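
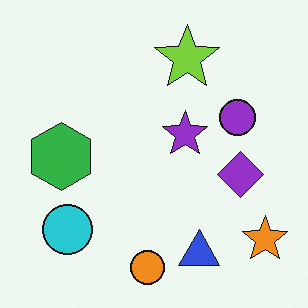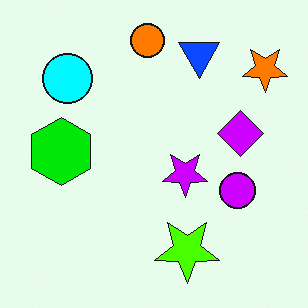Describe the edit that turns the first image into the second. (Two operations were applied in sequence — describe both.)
Flipped vertically (top ↔ bottom), then heavily oversaturated.

The orange circle is in the bottom of the first image and the top of the second — shapes on opposite sides of the horizontal midline have swapped in a mirror flip. All colors are more vivid — a global saturation change.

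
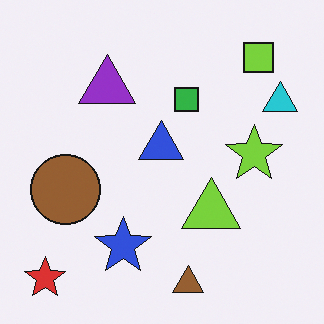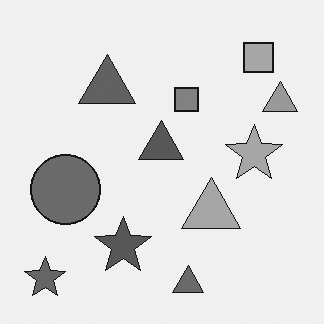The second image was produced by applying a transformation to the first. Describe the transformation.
The transformation is: converted to grayscale.

All color is removed — every shape is now a shade of grey.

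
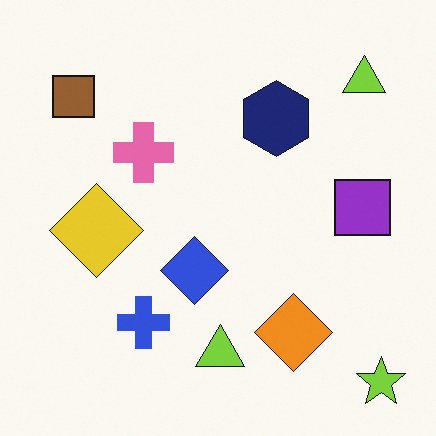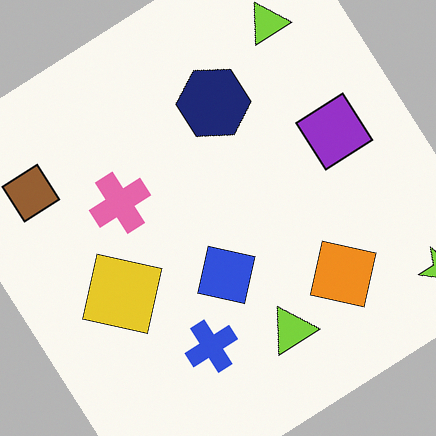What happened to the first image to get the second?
This is the original image rotated counter-clockwise by a large amount — several tens of degrees.

Every shape is tilted by the same angle and the image corners show triangular fill wedges — a whole-image rotation by a non-right angle.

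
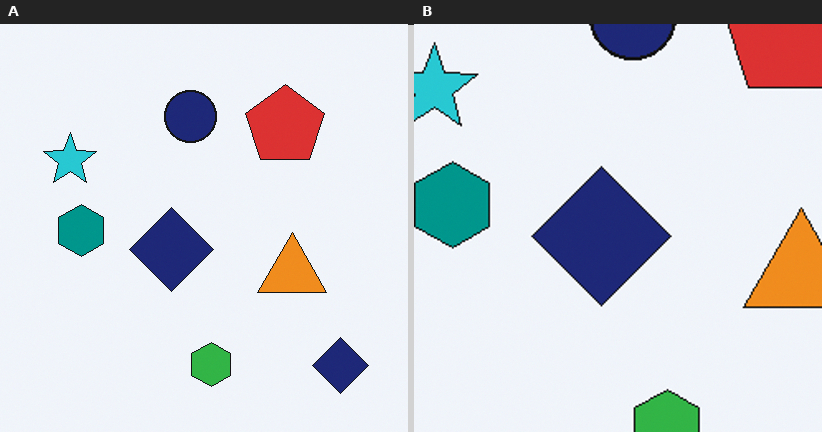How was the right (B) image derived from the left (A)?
The image was cropped tightly and scaled back up.

The visible shapes are larger and the field of view is narrower; shapes near the original edges may be partly or wholly outside the frame — a crop-and-rescale.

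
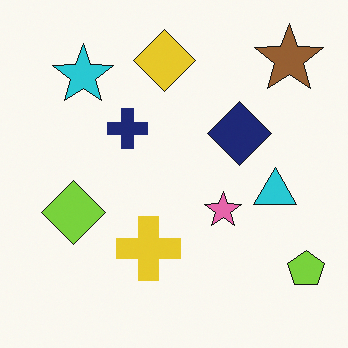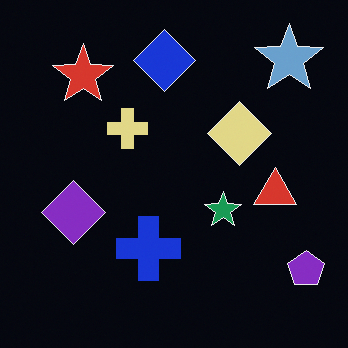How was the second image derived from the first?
This is the original image color-inverted (negative).

The light background has become dark and every shape's color is its complement — a photographic negative.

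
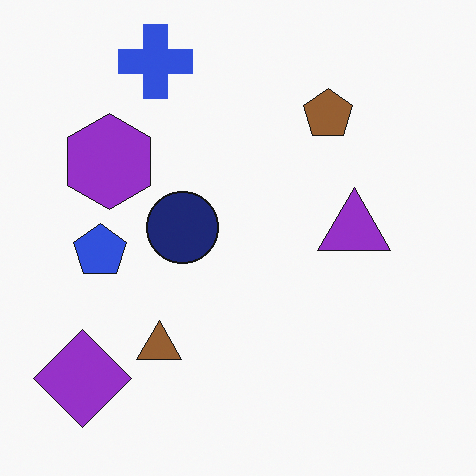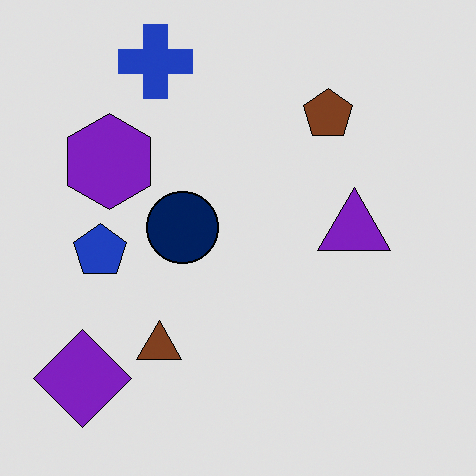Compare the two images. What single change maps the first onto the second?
Moderately posterized.

Each flat color has snapped to a coarser quantized level — most visibly, the near-white background has dropped to a flat grey.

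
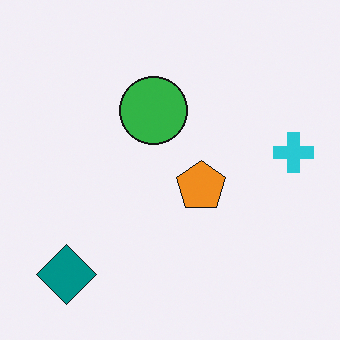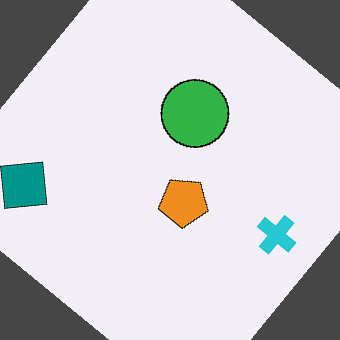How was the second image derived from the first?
The transformation is: rotated clockwise by a large amount — several tens of degrees.

Every shape is tilted by the same angle and the image corners show triangular fill wedges — a whole-image rotation by a non-right angle.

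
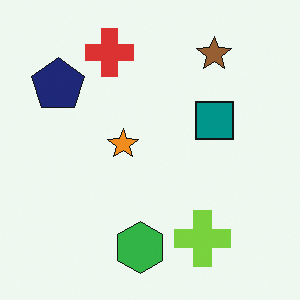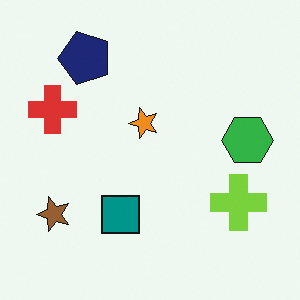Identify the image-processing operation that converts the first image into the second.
Transposed (reflected across the top-left ↔ bottom-right diagonal).

Shapes have swapped their row and column positions — what was in the top-right is now in the bottom-left — a diagonal reflection.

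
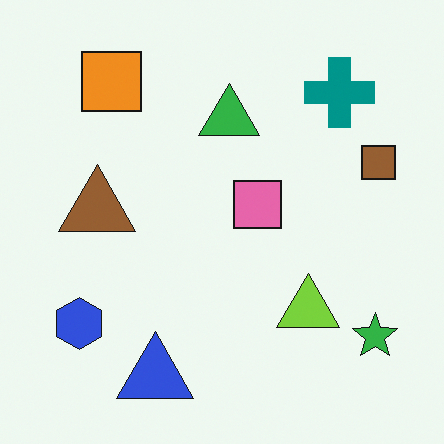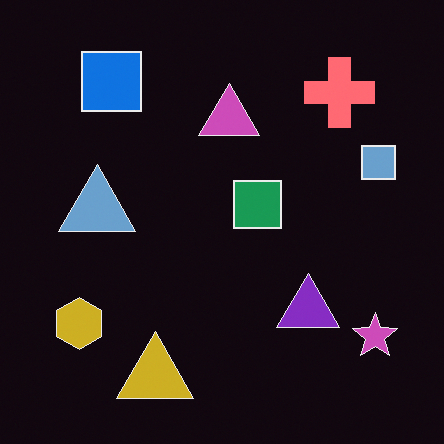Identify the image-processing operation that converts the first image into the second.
The second image is the first color-inverted (negative).

The light background has become dark and every shape's color is its complement — a photographic negative.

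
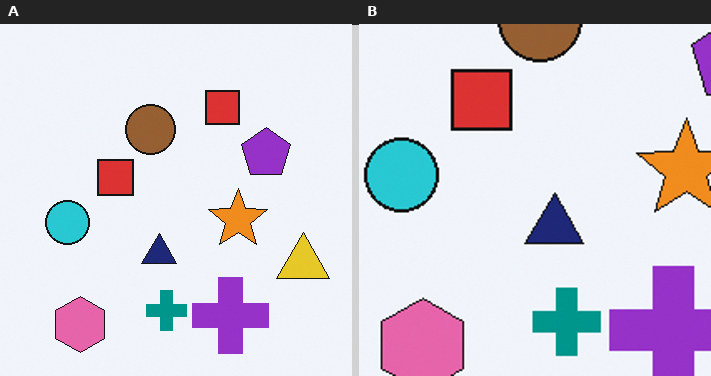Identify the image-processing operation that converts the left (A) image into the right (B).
Cropped to a noticeably smaller region and rescaled.

The visible shapes are larger and the field of view is narrower; shapes near the original edges may be partly or wholly outside the frame — a crop-and-rescale.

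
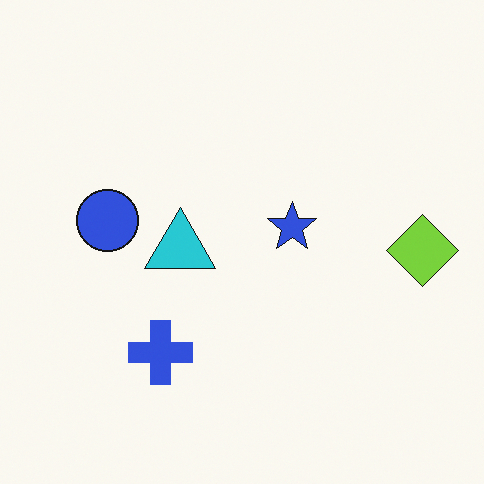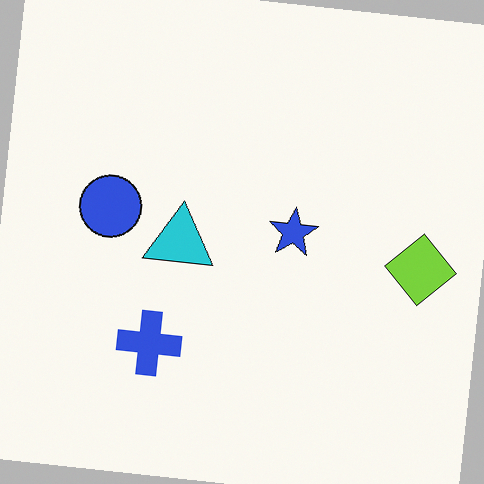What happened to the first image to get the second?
It was rotated clockwise by a few degrees.

Every shape is tilted by the same angle and the image corners show triangular fill wedges — a whole-image rotation by a non-right angle.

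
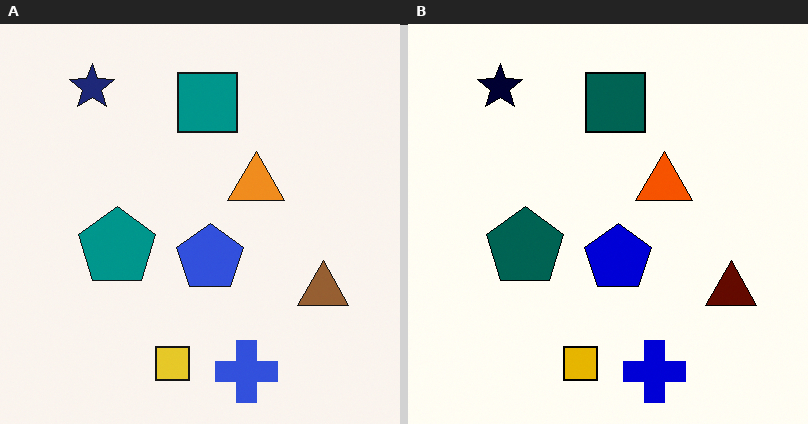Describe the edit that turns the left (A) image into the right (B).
The right (B) image is the left (A) given much higher contrast.

Tones are pushed away from mid-grey across the whole image — a global contrast change.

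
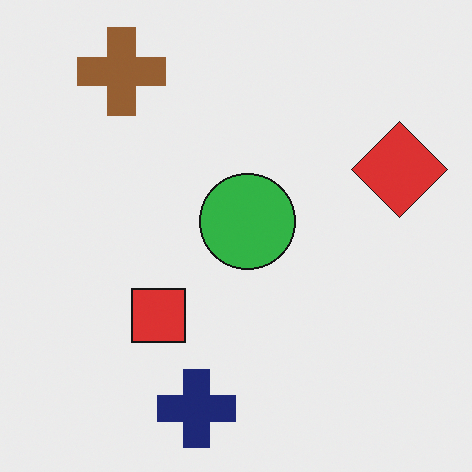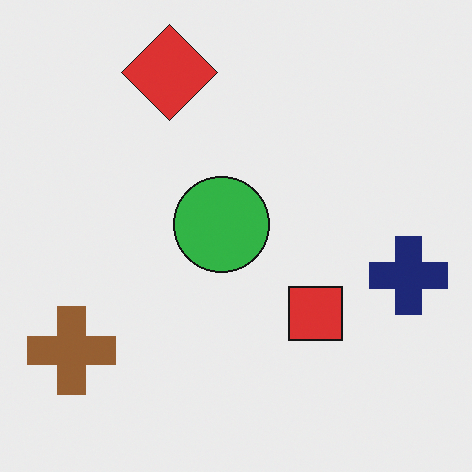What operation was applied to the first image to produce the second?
The second image is the first rotated 90° counter-clockwise.

The brown cross sits in the top-left of the first image and the bottom-left of the second — consistent with a whole-image 90° counter-clockwise rotation.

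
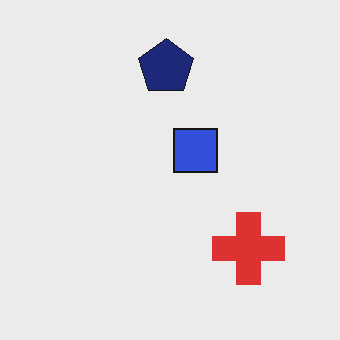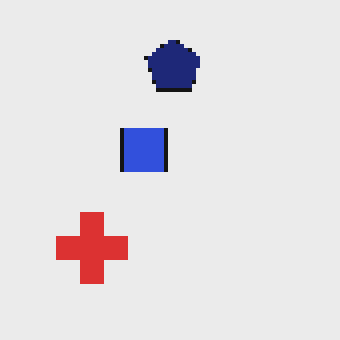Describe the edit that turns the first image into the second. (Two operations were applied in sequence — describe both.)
The transformation is: flipped horizontally (left ↔ right), then lightly pixelated (a mild mosaic effect).

The red cross is in the bottom-right of the first image and the bottom-left of the second — shapes on opposite sides of the vertical midline have swapped in a mirror flip. Shapes are reduced to large square blocks; fine edges and outlines are lost — a downscale-then-upscale (mosaic) effect.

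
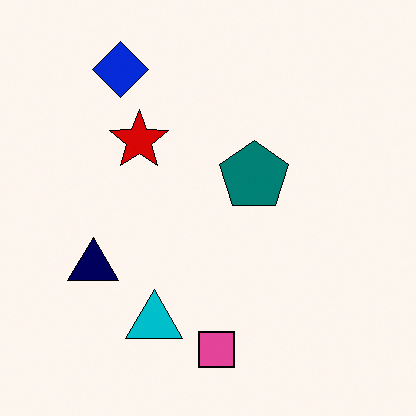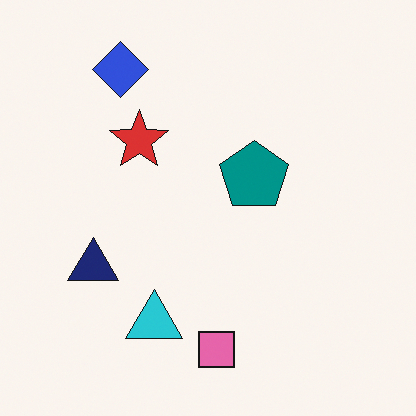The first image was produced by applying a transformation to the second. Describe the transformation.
Given slightly increased contrast.

Tones are pushed away from mid-grey across the whole image — a global contrast change.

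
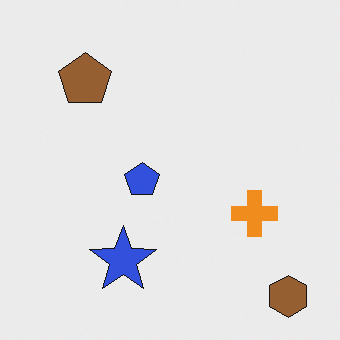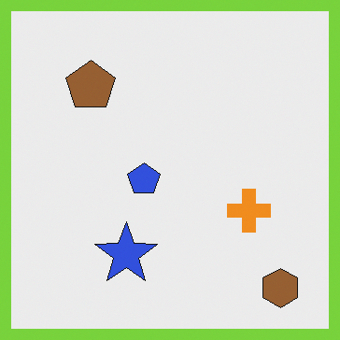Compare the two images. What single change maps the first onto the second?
The transformation is: framed with a lime border.

A solid lime frame runs around the edge of the second image, with the content slightly shrunk inside it.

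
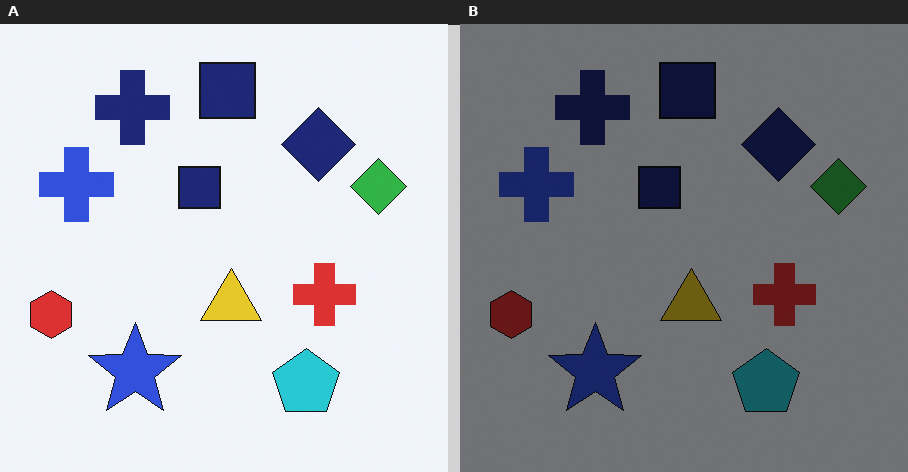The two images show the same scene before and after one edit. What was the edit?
The right (B) image is the left (A) substantially darkened.

Every pixel — background and shapes alike — is uniformly darkened.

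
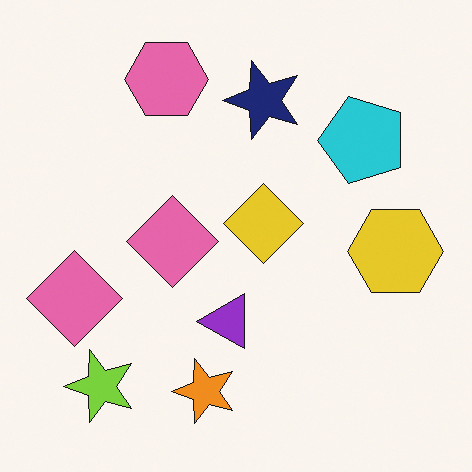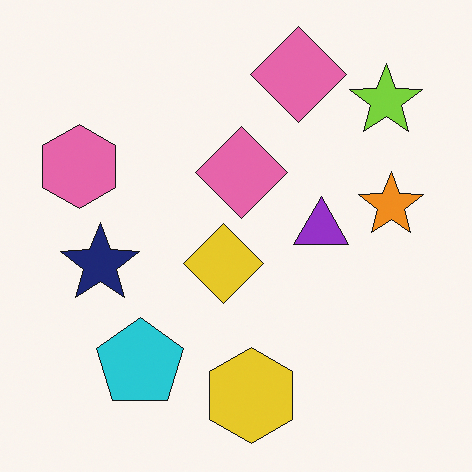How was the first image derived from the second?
The transformation is: transposed (reflected across the top-left ↔ bottom-right diagonal).

Shapes have swapped their row and column positions — what was in the top-right is now in the bottom-left — a diagonal reflection.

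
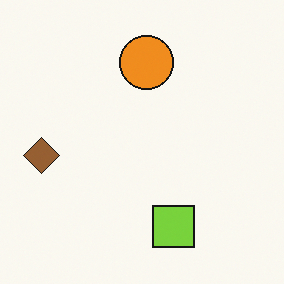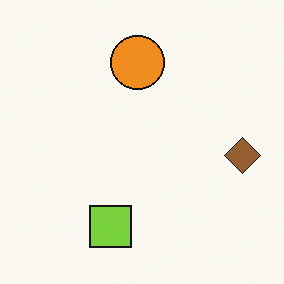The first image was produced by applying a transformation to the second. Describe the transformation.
It was flipped horizontally (left ↔ right).

The brown diamond is in the right of the second image and the left of the first — shapes on opposite sides of the vertical midline have swapped in a mirror flip.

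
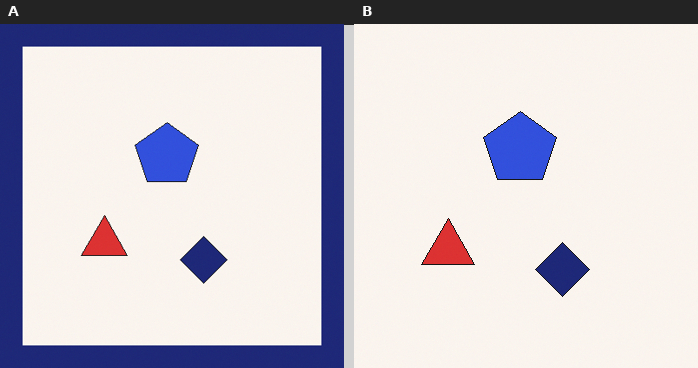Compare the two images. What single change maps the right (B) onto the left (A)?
The transformation is: framed with a navy border.

A solid navy frame runs around the edge of the left (A) image, with the content slightly shrunk inside it.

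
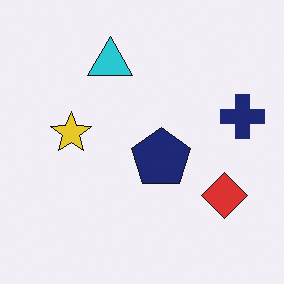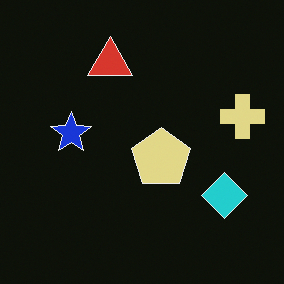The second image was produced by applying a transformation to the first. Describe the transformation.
The second image is the first color-inverted (negative).

The light background has become dark and every shape's color is its complement — a photographic negative.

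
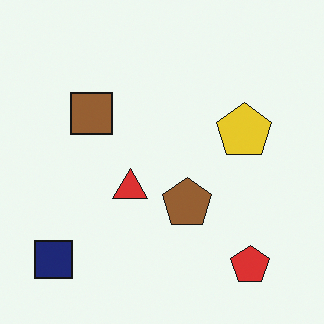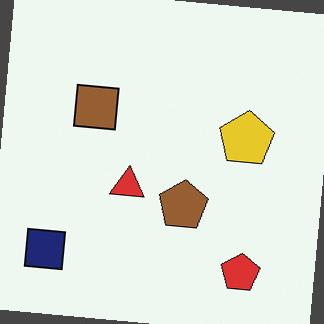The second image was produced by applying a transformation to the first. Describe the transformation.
Rotated clockwise by a small amount.

Every shape is tilted by the same angle and the image corners show triangular fill wedges — a whole-image rotation by a non-right angle.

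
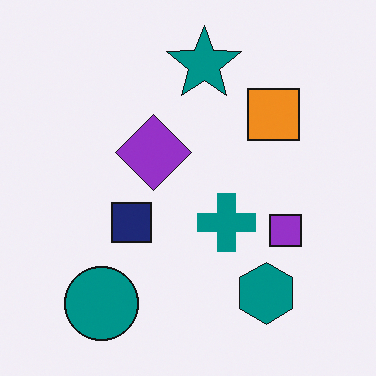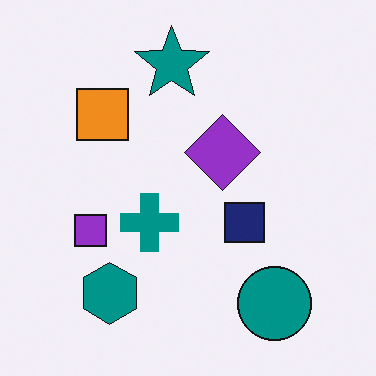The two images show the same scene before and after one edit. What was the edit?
Flipped horizontally (left ↔ right).

The purple square is in the right of the first image and the left of the second — shapes on opposite sides of the vertical midline have swapped in a mirror flip.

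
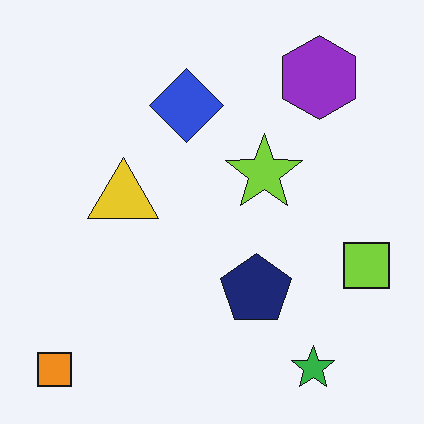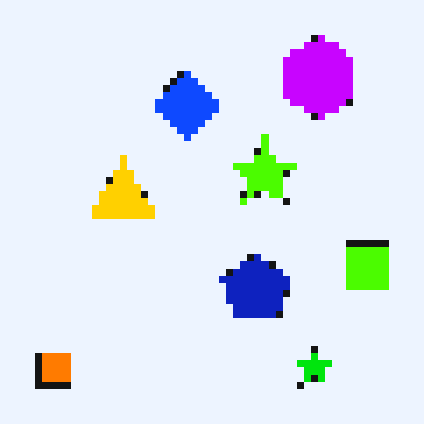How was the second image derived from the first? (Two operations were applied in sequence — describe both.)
Heavily oversaturated, then moderately pixelated.

All colors are more vivid — a global saturation change. Shapes are reduced to large square blocks; fine edges and outlines are lost — a downscale-then-upscale (mosaic) effect.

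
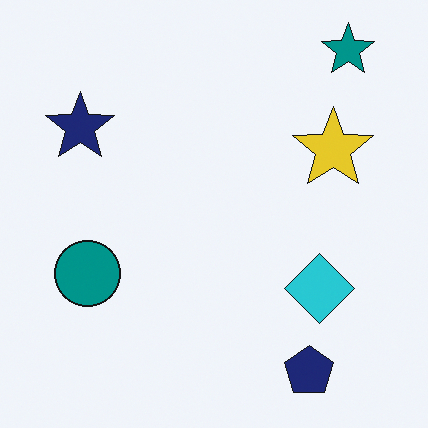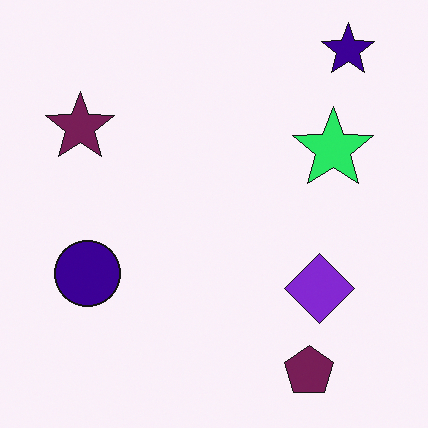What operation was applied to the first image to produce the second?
This is the original image hue-shifted by a moderate amount.

Every shape's color has rotated by the same amount around the hue wheel — a uniform hue shift.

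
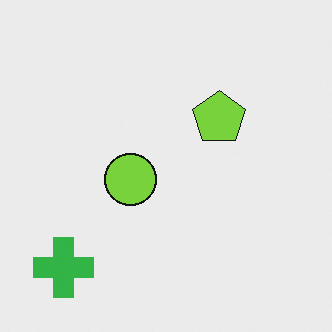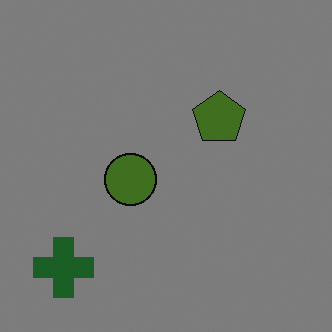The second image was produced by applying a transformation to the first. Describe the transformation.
This is the original image substantially darkened.

Every pixel — background and shapes alike — is uniformly darkened.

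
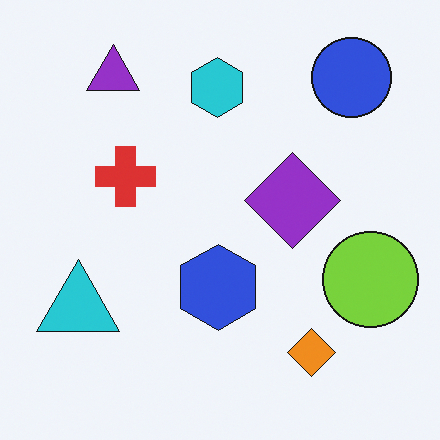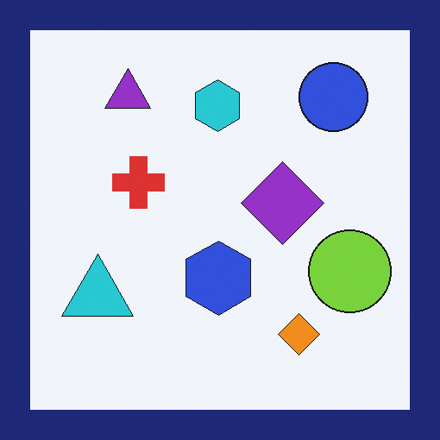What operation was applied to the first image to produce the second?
The image was framed with a navy border.

A solid navy frame runs around the edge of the second image, with the content slightly shrunk inside it.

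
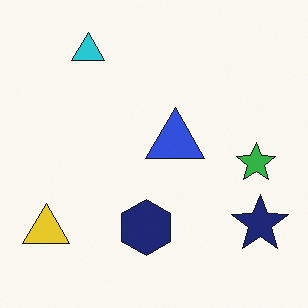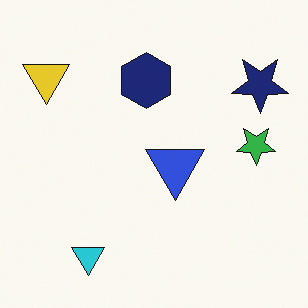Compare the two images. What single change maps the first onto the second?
The transformation is: flipped vertically (top ↔ bottom).

The cyan triangle is in the top-left of the first image and the bottom-left of the second — shapes on opposite sides of the horizontal midline have swapped in a mirror flip.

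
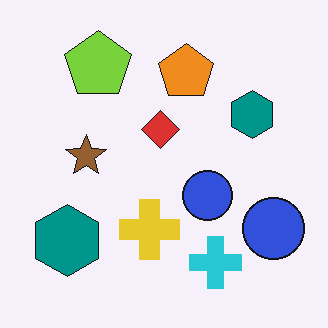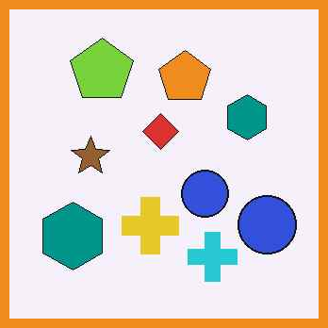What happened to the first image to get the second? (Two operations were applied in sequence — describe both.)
This is the original image given moderate JPEG compression, then framed with a orange border.

Blocky 8×8 compression artifacts appear around shape edges and the flat background shows ringing — characteristic JPEG degradation. A solid orange frame runs around the edge of the second image, with the content slightly shrunk inside it.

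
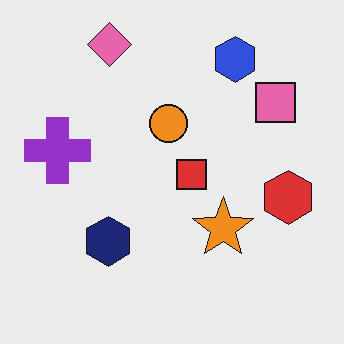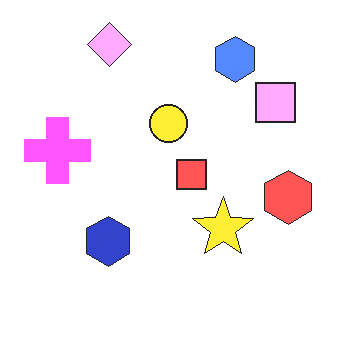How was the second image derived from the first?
The transformation is: noticeably brightened.

Every pixel — background and shapes alike — is uniformly brightened.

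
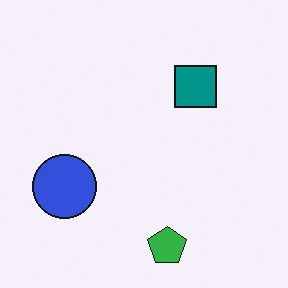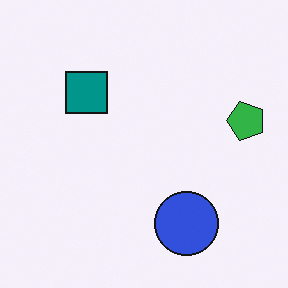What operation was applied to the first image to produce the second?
The transformation is: rotated 90° counter-clockwise.

The green pentagon sits in the bottom of the first image and the right of the second — consistent with a whole-image 90° counter-clockwise rotation.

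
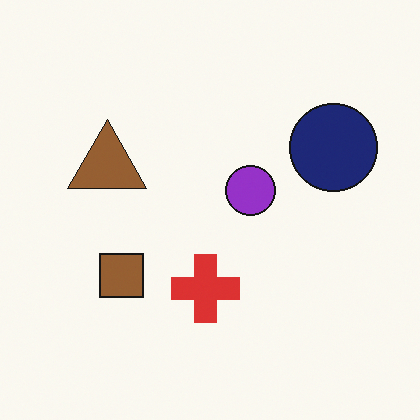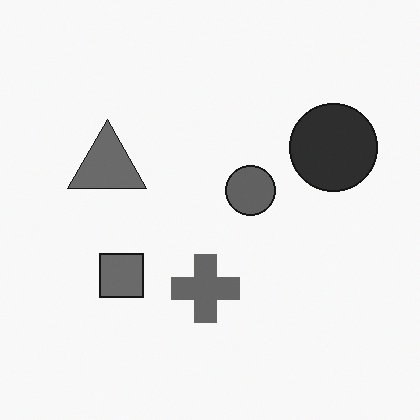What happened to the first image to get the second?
The transformation is: converted to grayscale.

All color is removed — every shape is now a shade of grey.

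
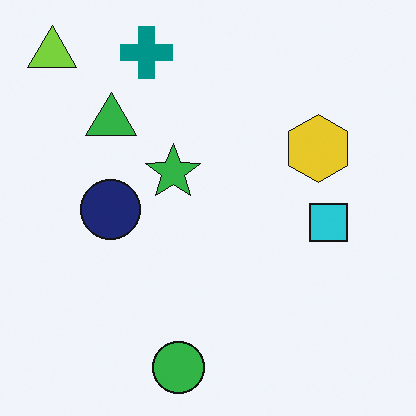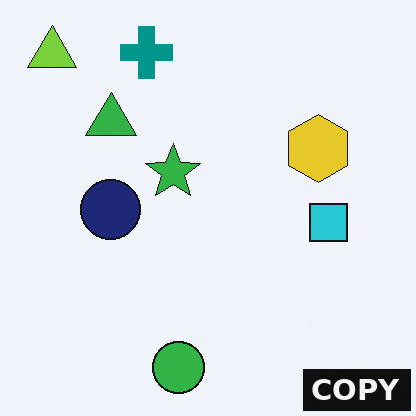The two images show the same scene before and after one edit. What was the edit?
The second image is the first watermarked with the text "COPY" in the lower-right corner.

A dark label reading "COPY" appears in the lower-right corner.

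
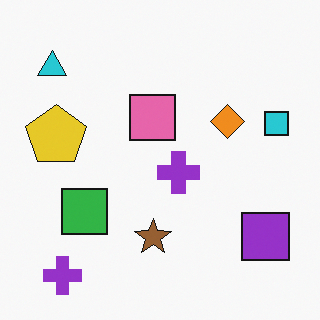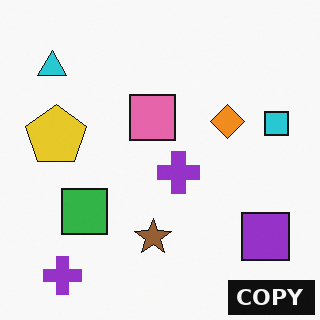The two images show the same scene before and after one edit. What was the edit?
The second image is the first watermarked with the text "COPY" in the lower-right corner.

A dark label reading "COPY" appears in the lower-right corner.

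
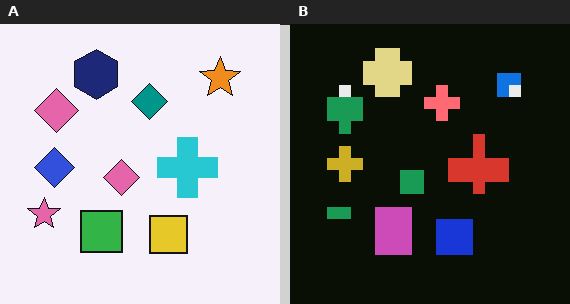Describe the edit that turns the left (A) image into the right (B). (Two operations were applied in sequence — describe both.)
Heavily pixelated into large blocks, then color-inverted (negative).

Shapes are reduced to large square blocks; fine edges and outlines are lost — a downscale-then-upscale (mosaic) effect. The light background has become dark and every shape's color is its complement — a photographic negative.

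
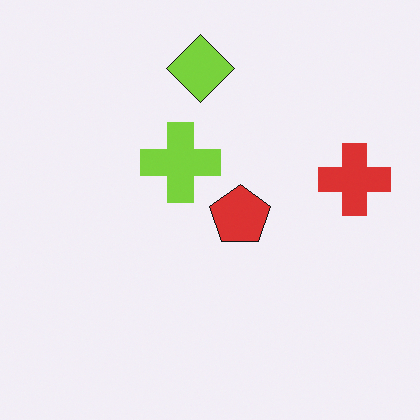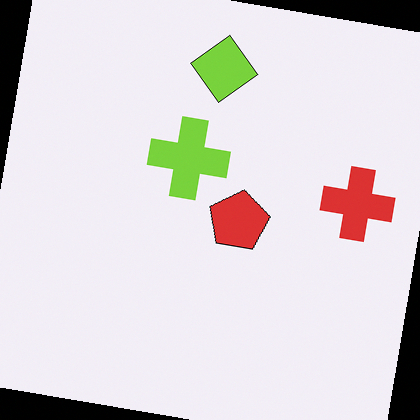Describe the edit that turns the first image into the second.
The image was rotated clockwise by a slight angle.

Every shape is tilted by the same angle and the image corners show triangular fill wedges — a whole-image rotation by a non-right angle.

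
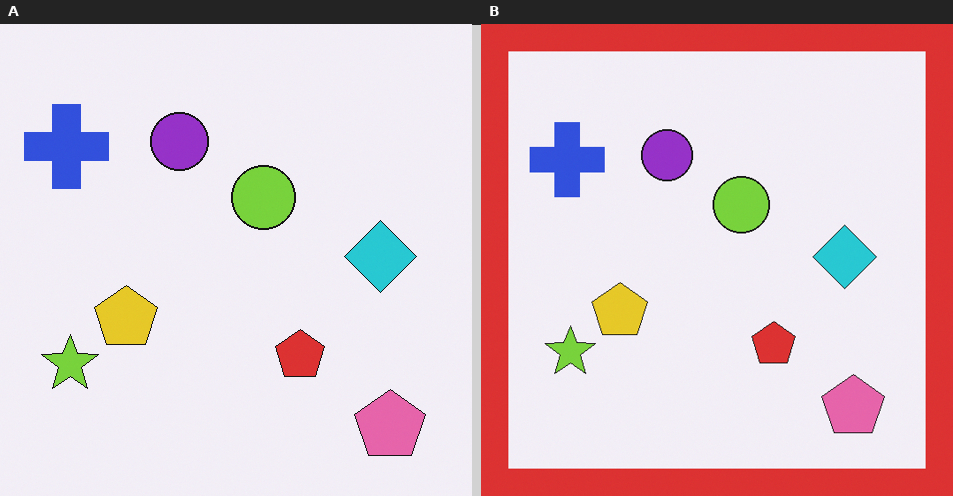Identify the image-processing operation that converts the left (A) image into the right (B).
Framed with a red border.

A solid red frame runs around the edge of the right (B) image, with the content slightly shrunk inside it.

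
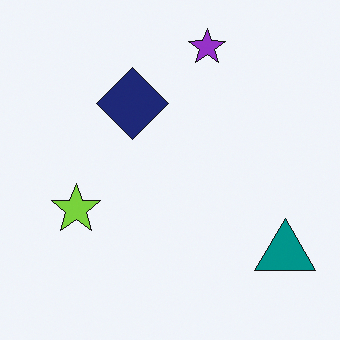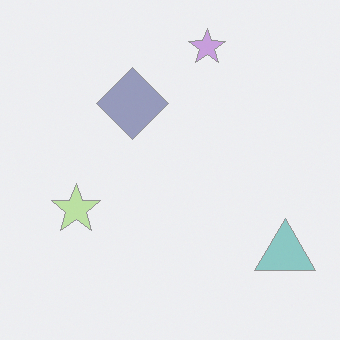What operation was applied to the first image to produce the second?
The second image is the first given much lower contrast.

Tones are pushed toward mid-grey across the whole image — a global contrast change.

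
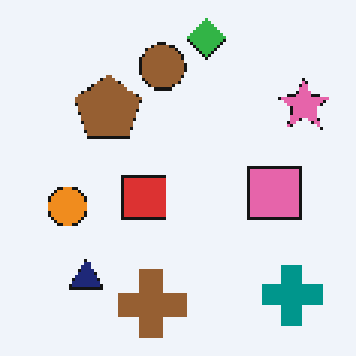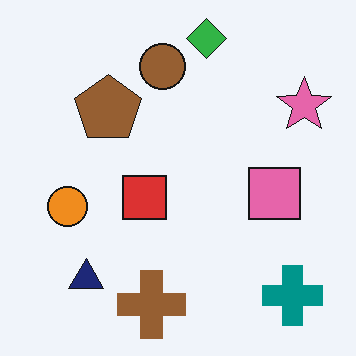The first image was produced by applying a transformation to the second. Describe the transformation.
This is the original image lightly pixelated (a mild mosaic effect).

Shapes are reduced to large square blocks; fine edges and outlines are lost — a downscale-then-upscale (mosaic) effect.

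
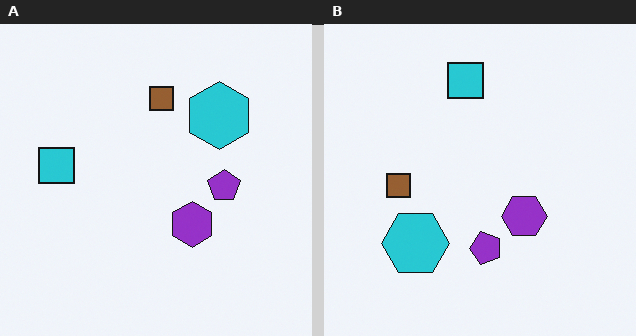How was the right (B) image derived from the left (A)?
This is the original image transposed (reflected across the top-left ↔ bottom-right diagonal).

Shapes have swapped their row and column positions — what was in the top-right is now in the bottom-left — a diagonal reflection.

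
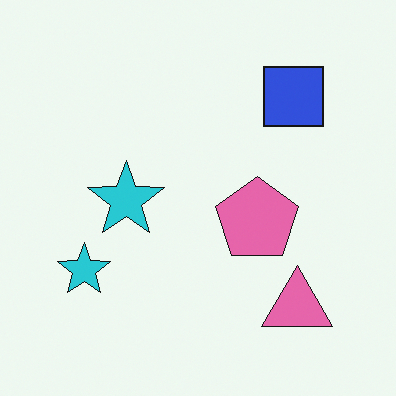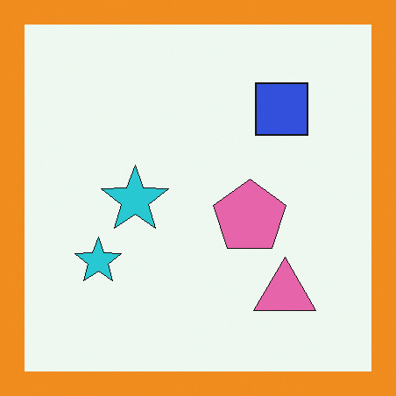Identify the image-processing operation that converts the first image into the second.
The transformation is: framed with a orange border.

A solid orange frame runs around the edge of the second image, with the content slightly shrunk inside it.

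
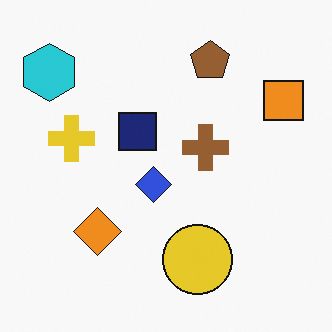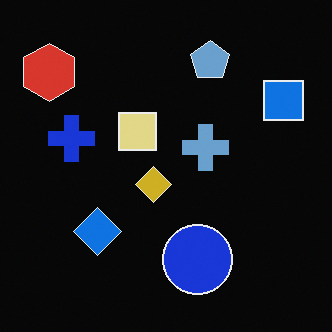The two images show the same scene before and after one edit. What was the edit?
It was color-inverted (negative).

The light background has become dark and every shape's color is its complement — a photographic negative.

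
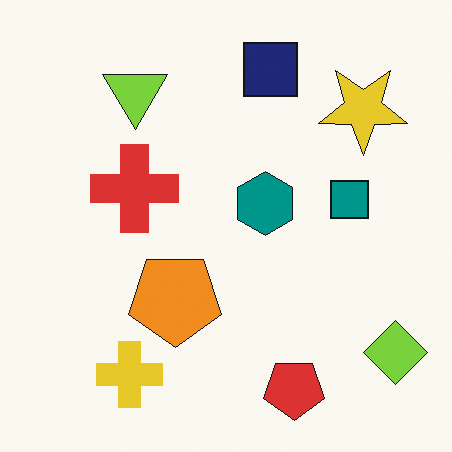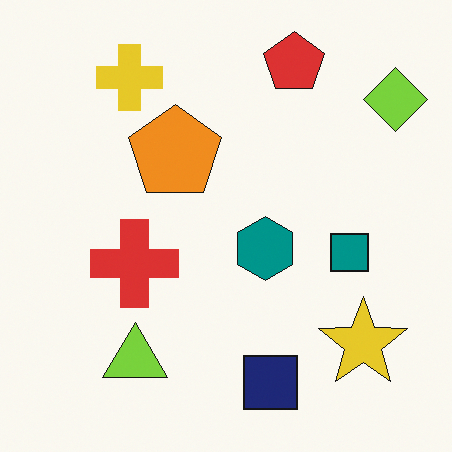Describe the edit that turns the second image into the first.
The first image is the second flipped vertically (top ↔ bottom).

The red pentagon is in the top of the second image and the bottom of the first — shapes on opposite sides of the horizontal midline have swapped in a mirror flip.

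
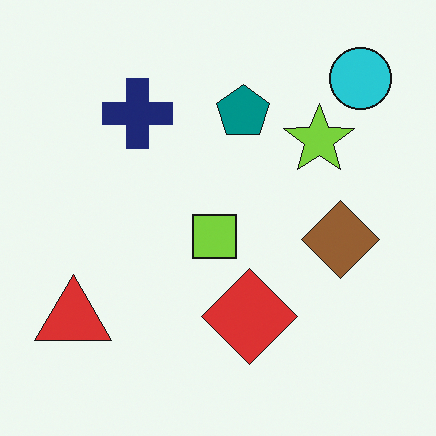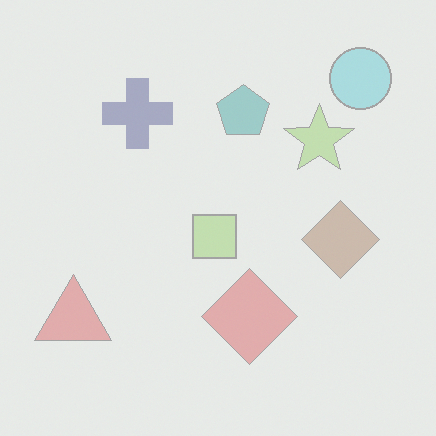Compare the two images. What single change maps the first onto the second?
The transformation is: given much lower contrast.

Tones are pushed toward mid-grey across the whole image — a global contrast change.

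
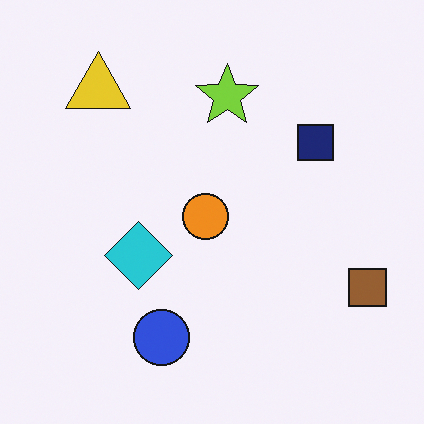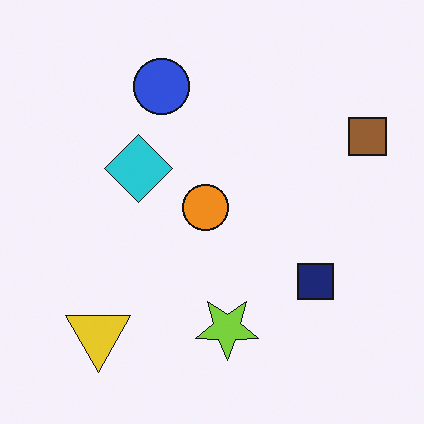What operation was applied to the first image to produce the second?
The transformation is: flipped vertically (top ↔ bottom).

The blue circle is in the bottom of the first image and the top of the second — shapes on opposite sides of the horizontal midline have swapped in a mirror flip.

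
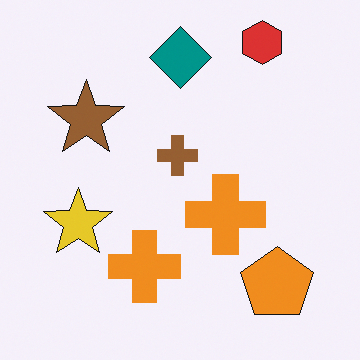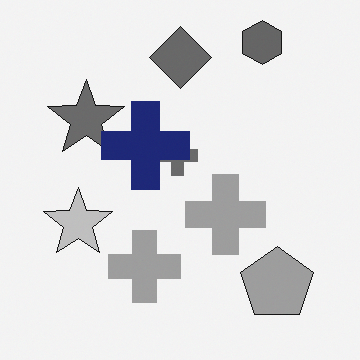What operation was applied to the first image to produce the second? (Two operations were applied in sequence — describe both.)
The second image is the first converted to grayscale, then overlaid with an additional navy cross.

All color is removed — every shape is now a shade of grey. A navy cross appears in the second image that is absent from the first.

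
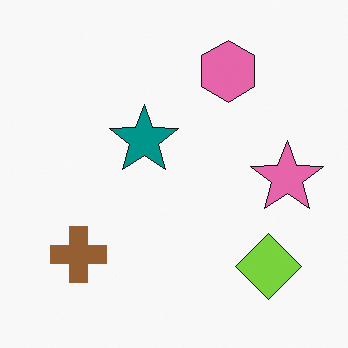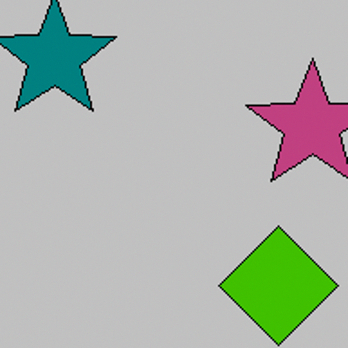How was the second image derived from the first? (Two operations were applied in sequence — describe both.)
The second image is the first heavily posterized to just a handful of flat colors, then cropped to a noticeably smaller region and rescaled.

Each flat color has snapped to a coarser quantized level — most visibly, the near-white background has dropped to a flat grey. The visible shapes are larger and the field of view is narrower; shapes near the original edges may be partly or wholly outside the frame — a crop-and-rescale.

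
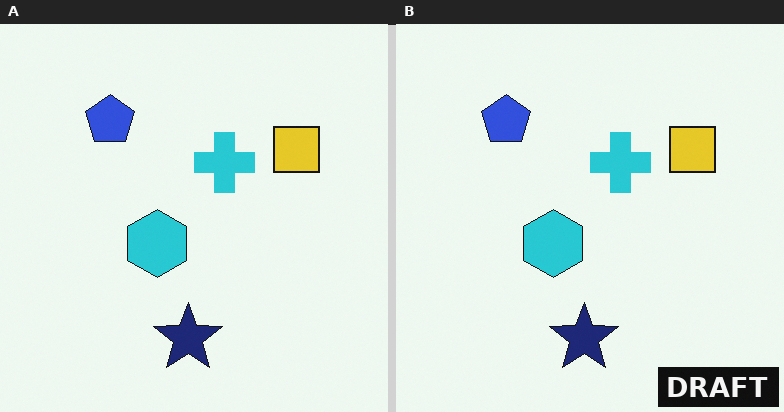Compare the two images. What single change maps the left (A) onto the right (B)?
The transformation is: watermarked with the text "DRAFT" in the lower-right corner.

A dark label reading "DRAFT" appears in the lower-right corner.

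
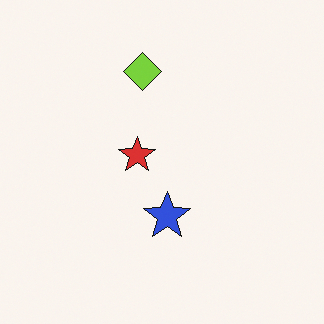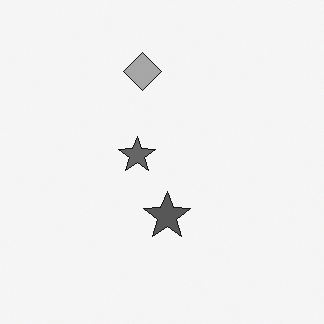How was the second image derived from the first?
Converted to grayscale.

All color is removed — every shape is now a shade of grey.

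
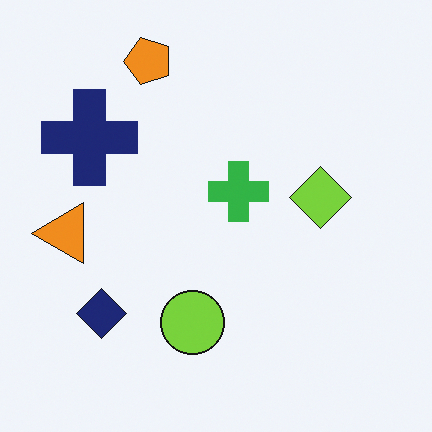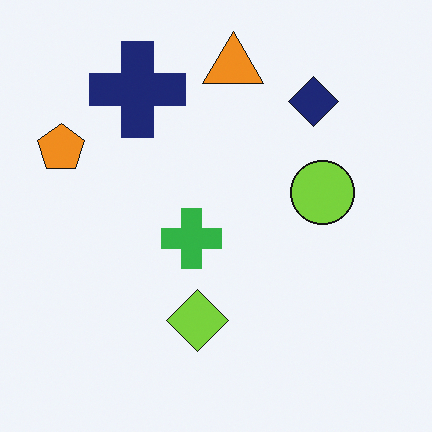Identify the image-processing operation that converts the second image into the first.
The first image is the second transposed (reflected across the top-left ↔ bottom-right diagonal).

Shapes have swapped their row and column positions — what was in the top-right is now in the bottom-left — a diagonal reflection.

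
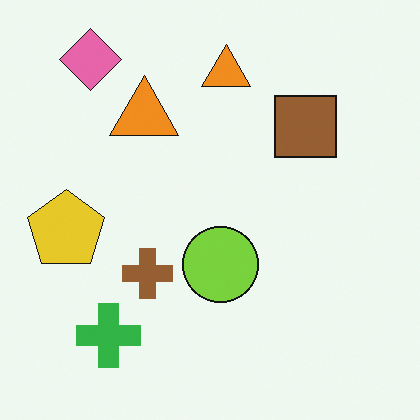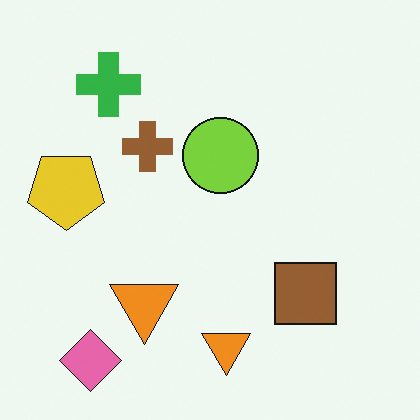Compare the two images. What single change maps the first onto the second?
The transformation is: flipped vertically (top ↔ bottom).

The pink diamond is in the top-left of the first image and the bottom-left of the second — shapes on opposite sides of the horizontal midline have swapped in a mirror flip.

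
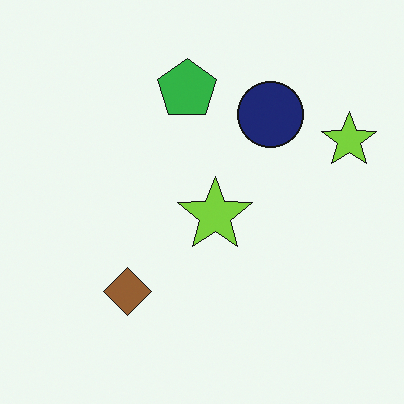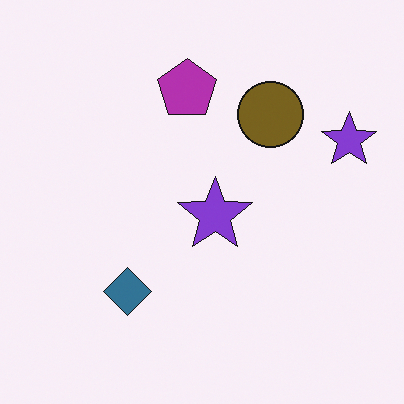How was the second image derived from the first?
Hue-shifted through roughly half the color wheel.

Every shape's color has rotated by the same amount around the hue wheel — a uniform hue shift.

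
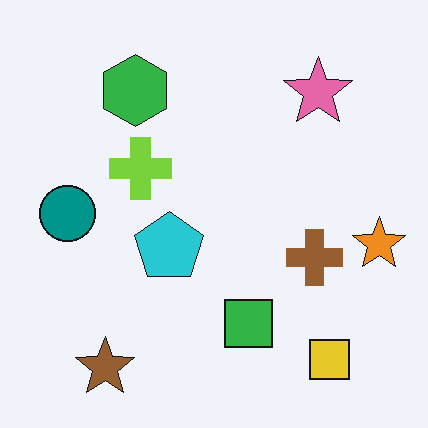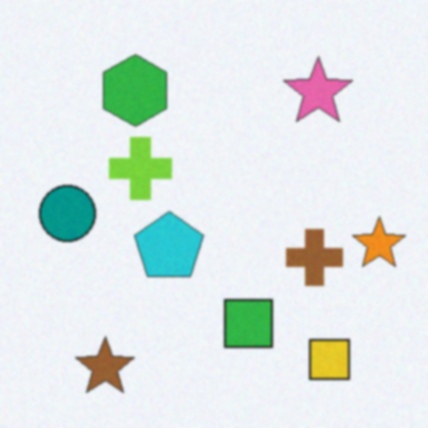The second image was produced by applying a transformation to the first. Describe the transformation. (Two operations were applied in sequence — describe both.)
The transformation is: degraded with subtle gaussian noise, then slightly softened.

Random speckle covers the whole image, including the flat background. Shape edges and outlines are uniformly softened across the whole image.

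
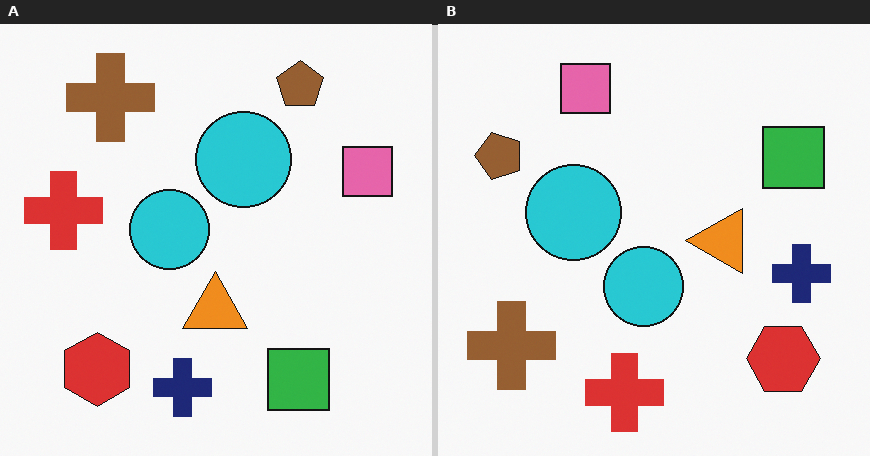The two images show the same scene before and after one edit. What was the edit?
The transformation is: rotated 90° counter-clockwise.

The brown cross sits in the top-left of the left (A) image and the bottom-left of the right (B) — consistent with a whole-image 90° counter-clockwise rotation.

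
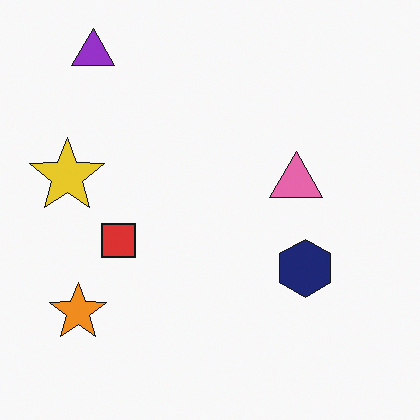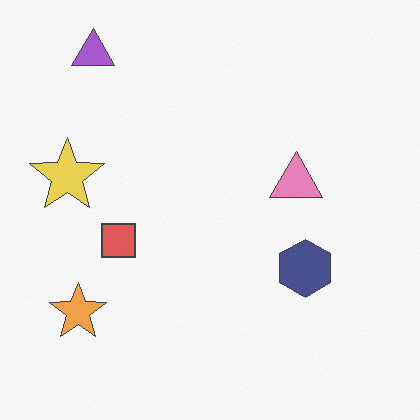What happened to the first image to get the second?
The transformation is: given slightly reduced contrast.

Tones are pushed toward mid-grey across the whole image — a global contrast change.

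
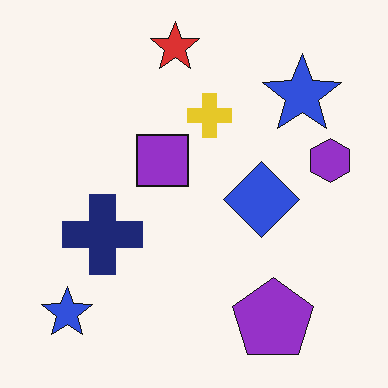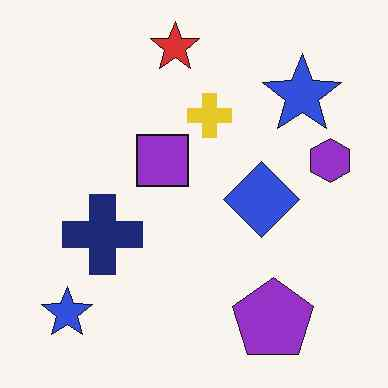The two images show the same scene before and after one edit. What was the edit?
This is the original image given moderate JPEG compression.

Blocky 8×8 compression artifacts appear around shape edges and the flat background shows ringing — characteristic JPEG degradation.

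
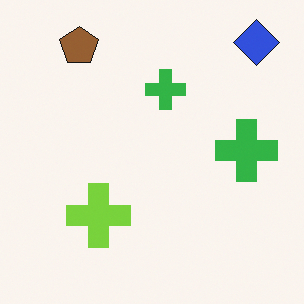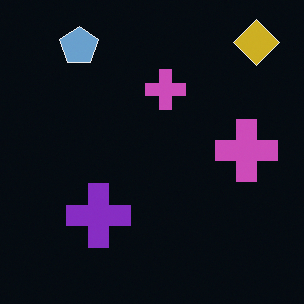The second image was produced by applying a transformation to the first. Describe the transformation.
It was color-inverted (negative).

The light background has become dark and every shape's color is its complement — a photographic negative.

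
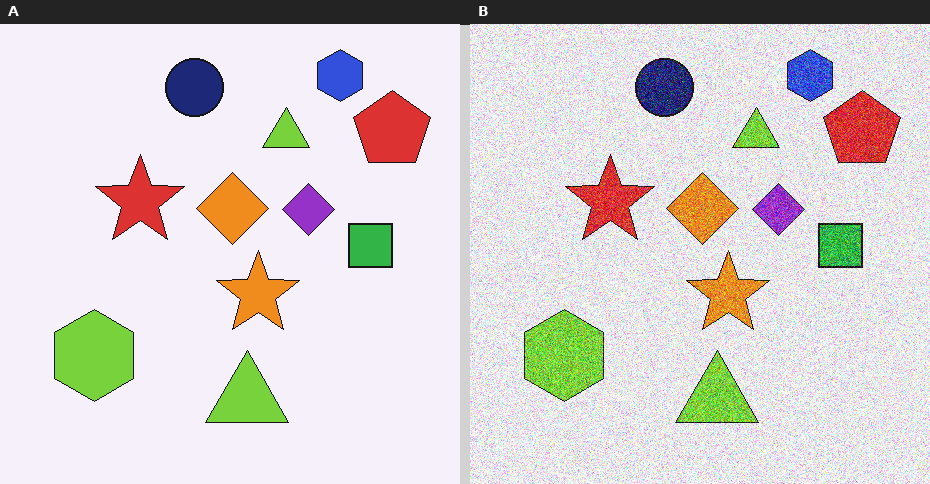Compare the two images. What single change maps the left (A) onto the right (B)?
The right (B) image is the left (A) degraded with heavy additive noise.

Random speckle covers the whole image, including the flat background.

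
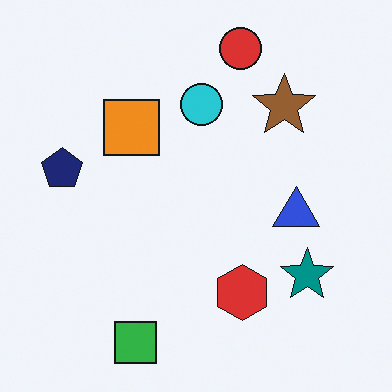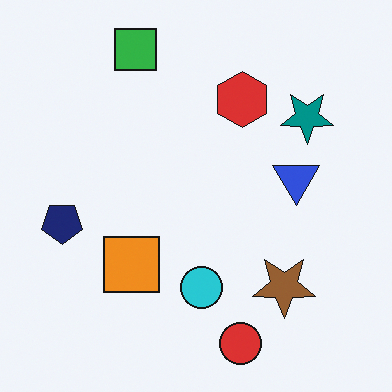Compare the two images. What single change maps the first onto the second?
The image was flipped vertically (top ↔ bottom).

The red circle is in the top of the first image and the bottom of the second — shapes on opposite sides of the horizontal midline have swapped in a mirror flip.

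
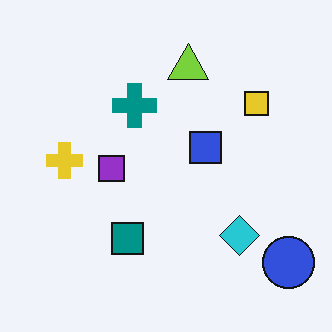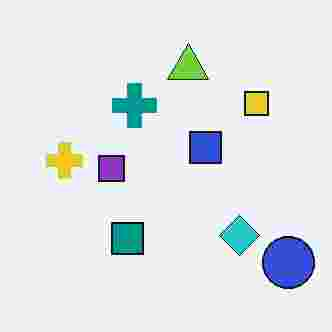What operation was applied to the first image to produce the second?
The image was degraded with heavy JPEG compression.

Blocky 8×8 compression artifacts appear around shape edges and the flat background shows ringing — characteristic JPEG degradation.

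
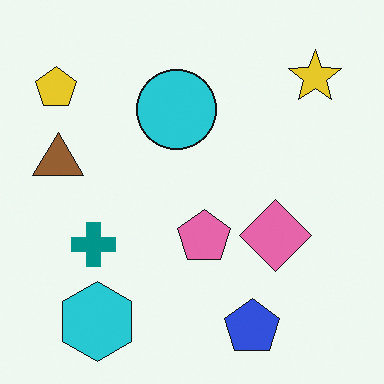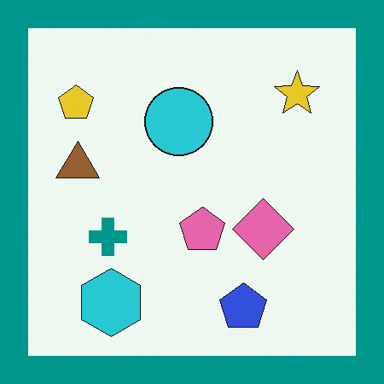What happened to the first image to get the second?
It was framed with a teal border.

A solid teal frame runs around the edge of the second image, with the content slightly shrunk inside it.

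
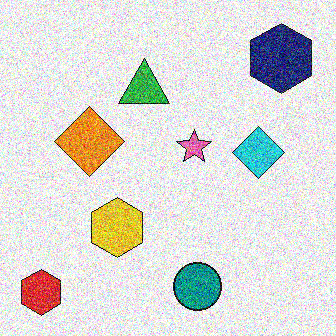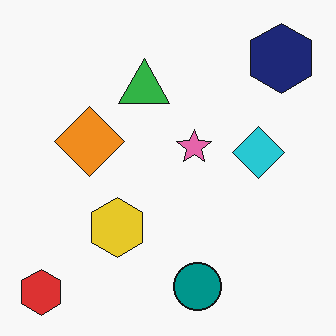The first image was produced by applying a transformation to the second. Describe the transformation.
This is the original image degraded with a thick layer of grain.

Random speckle covers the whole image, including the flat background.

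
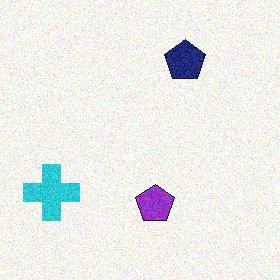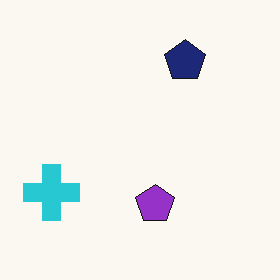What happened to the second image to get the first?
The transformation is: degraded with moderate additive noise.

Random speckle covers the whole image, including the flat background.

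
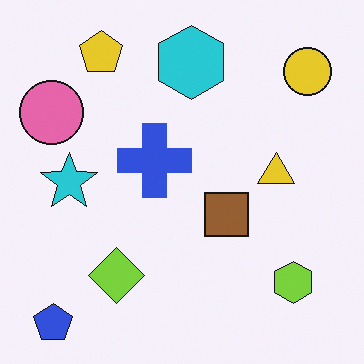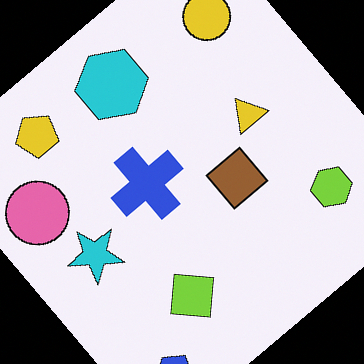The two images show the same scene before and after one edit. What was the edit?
The image was rotated counter-clockwise by a large amount — several tens of degrees.

Every shape is tilted by the same angle and the image corners show triangular fill wedges — a whole-image rotation by a non-right angle.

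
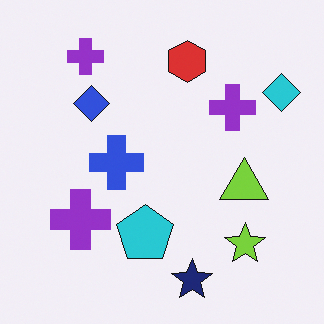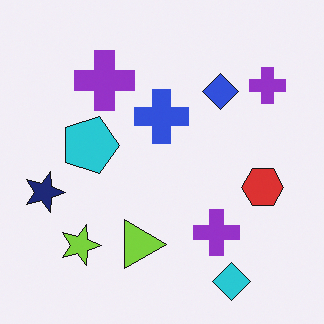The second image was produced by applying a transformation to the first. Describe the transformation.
The second image is the first rotated 90° clockwise.

The cyan diamond sits in the top-right of the first image and the bottom-right of the second — consistent with a whole-image 90° clockwise rotation.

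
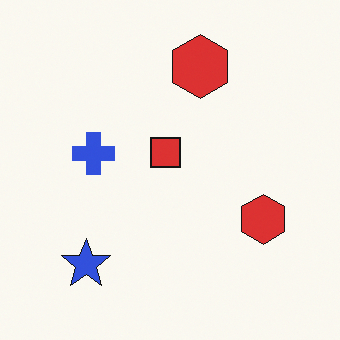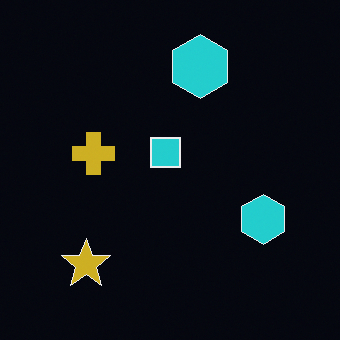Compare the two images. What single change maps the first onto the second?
The transformation is: color-inverted (negative).

The light background has become dark and every shape's color is its complement — a photographic negative.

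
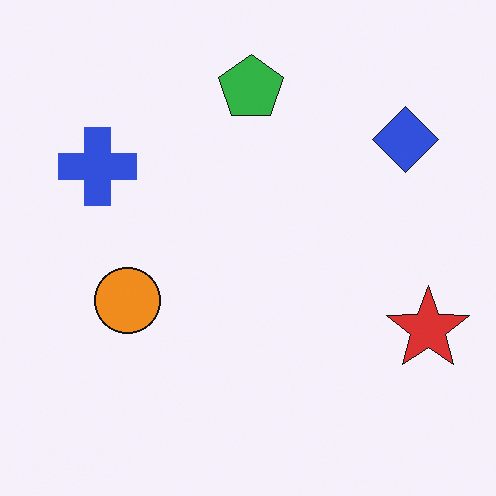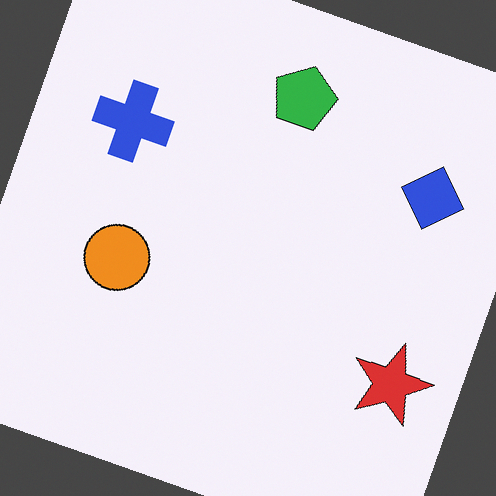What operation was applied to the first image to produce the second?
The image was rotated clockwise by a moderate amount.

Every shape is tilted by the same angle and the image corners show triangular fill wedges — a whole-image rotation by a non-right angle.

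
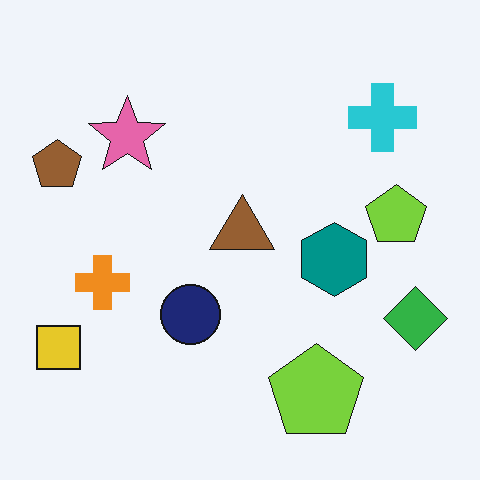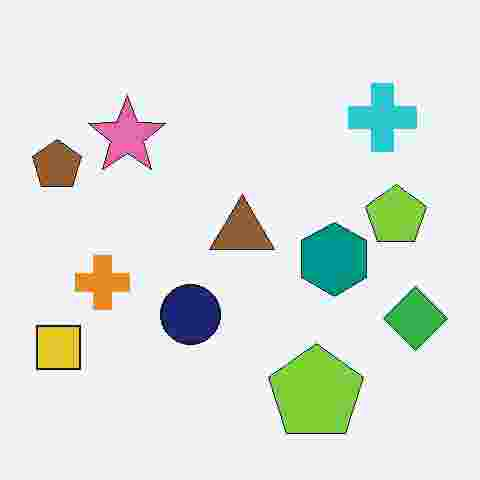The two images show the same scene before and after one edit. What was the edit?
This is the original image heavily JPEG-compressed with obvious blocking artifacts.

Blocky 8×8 compression artifacts appear around shape edges and the flat background shows ringing — characteristic JPEG degradation.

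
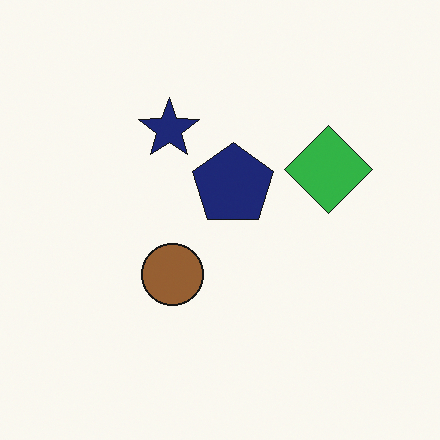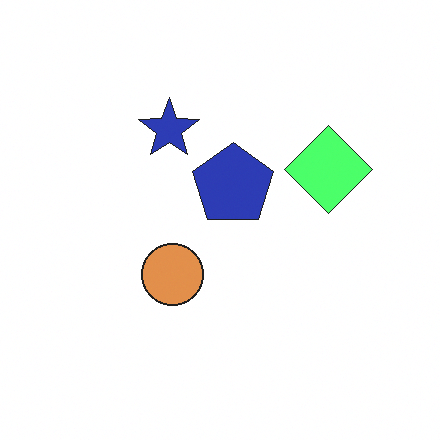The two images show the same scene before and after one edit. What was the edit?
Noticeably brightened.

Every pixel — background and shapes alike — is uniformly brightened.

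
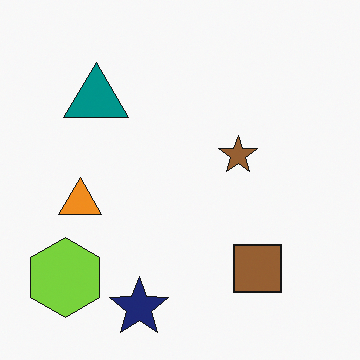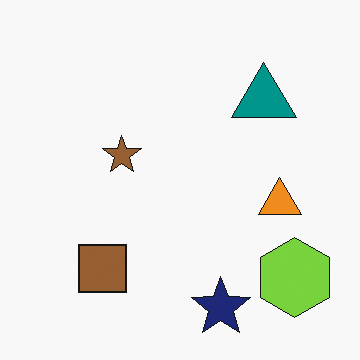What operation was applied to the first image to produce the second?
The second image is the first flipped horizontally (left ↔ right).

The lime hexagon is in the bottom-left of the first image and the bottom-right of the second — shapes on opposite sides of the vertical midline have swapped in a mirror flip.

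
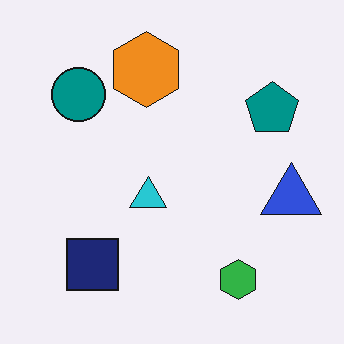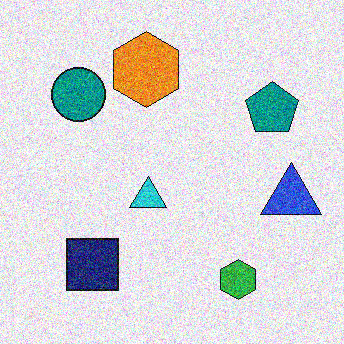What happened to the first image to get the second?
The image was degraded with strong gaussian noise.

Random speckle covers the whole image, including the flat background.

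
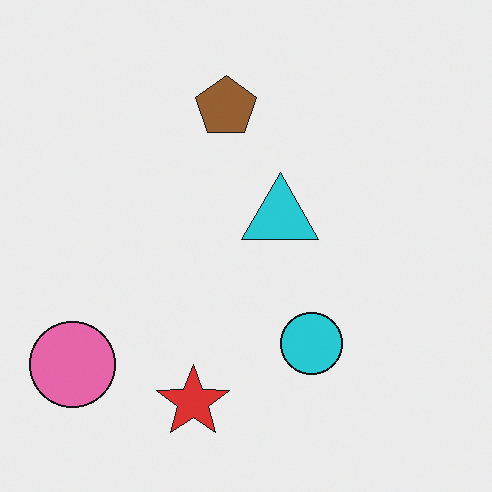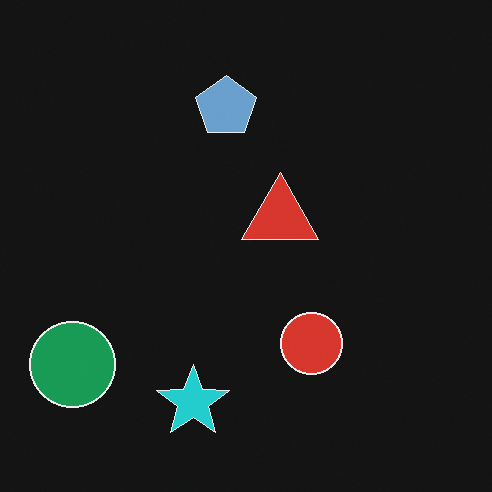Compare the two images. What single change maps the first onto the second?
The image was color-inverted (negative).

The light background has become dark and every shape's color is its complement — a photographic negative.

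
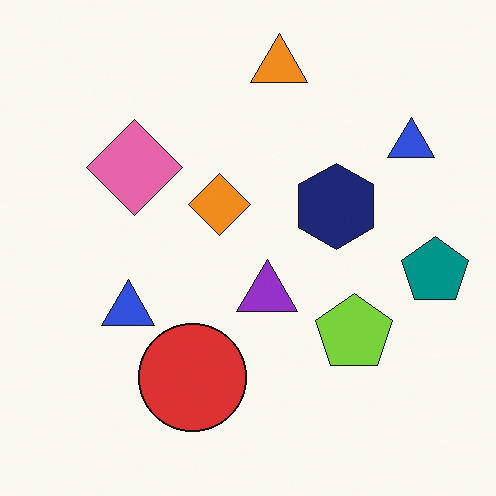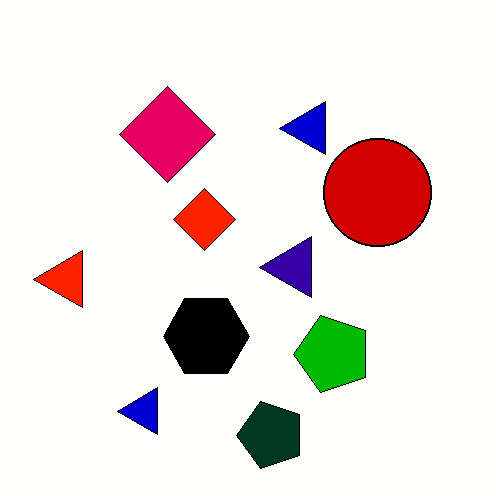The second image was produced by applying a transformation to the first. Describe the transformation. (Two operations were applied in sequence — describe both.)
The image was transposed (reflected across the top-left ↔ bottom-right diagonal), then given much higher contrast.

Shapes have swapped their row and column positions — what was in the top-right is now in the bottom-left — a diagonal reflection. Tones are pushed away from mid-grey across the whole image — a global contrast change.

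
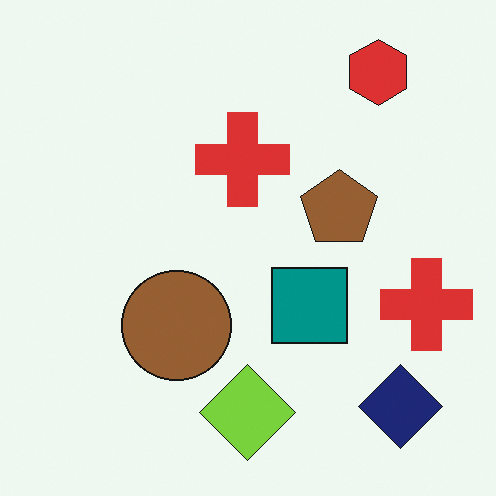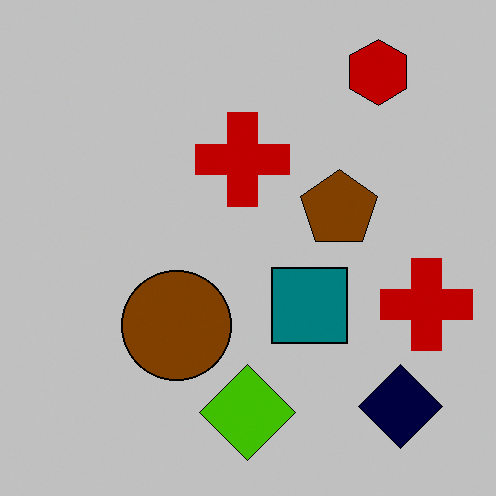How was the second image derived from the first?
This is the original image aggressively posterized.

Each flat color has snapped to a coarser quantized level — most visibly, the near-white background has dropped to a flat grey.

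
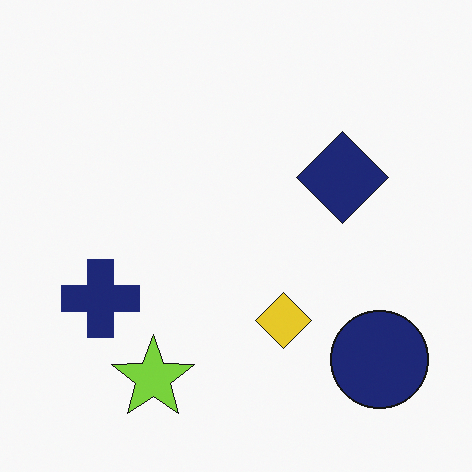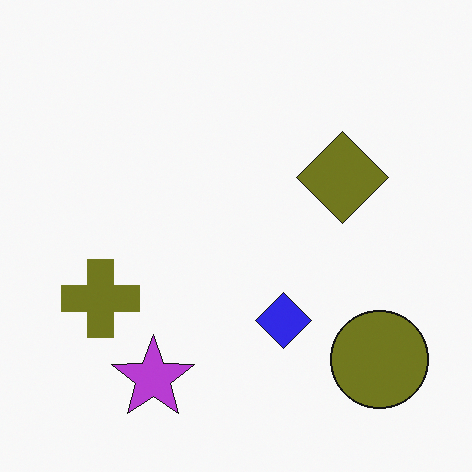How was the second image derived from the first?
This is the original image hue-shifted by a large amount.

Every shape's color has rotated by the same amount around the hue wheel — a uniform hue shift.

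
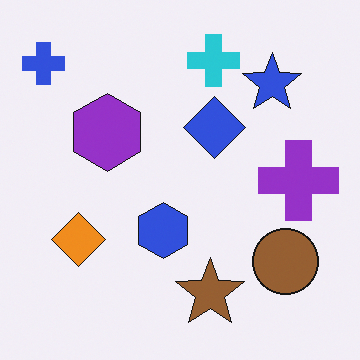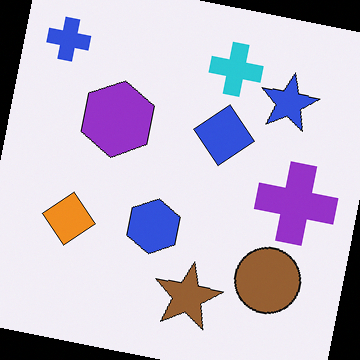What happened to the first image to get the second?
This is the original image rotated clockwise by a small amount.

Every shape is tilted by the same angle and the image corners show triangular fill wedges — a whole-image rotation by a non-right angle.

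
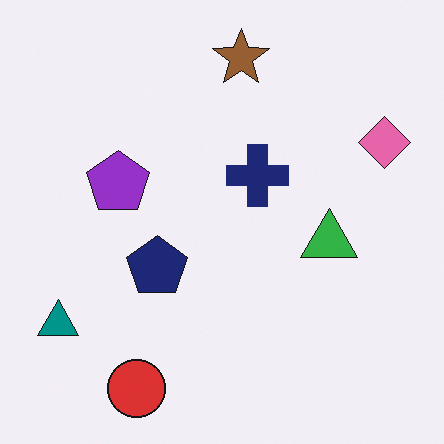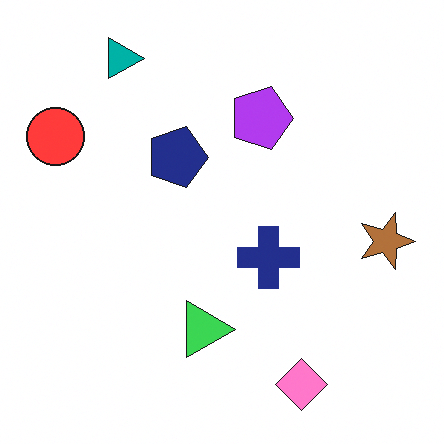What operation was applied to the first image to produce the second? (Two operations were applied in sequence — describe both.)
The transformation is: rotated 90° clockwise, then brightened a little.

The teal triangle sits in the bottom-left of the first image and the top-left of the second — consistent with a whole-image 90° clockwise rotation. Every pixel — background and shapes alike — is uniformly brightened.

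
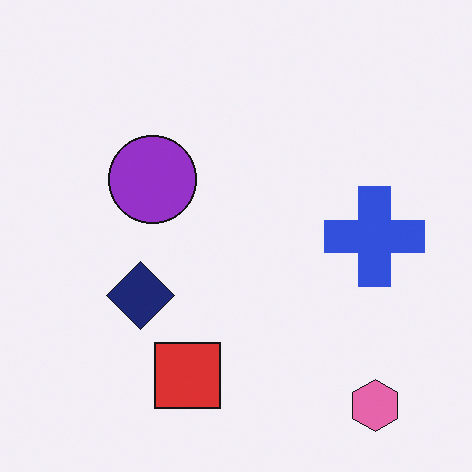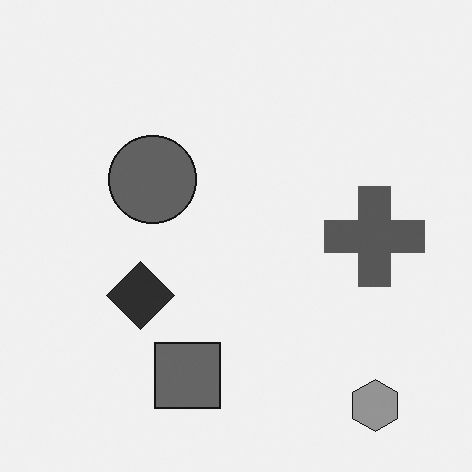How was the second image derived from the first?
It was converted to grayscale.

All color is removed — every shape is now a shade of grey.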